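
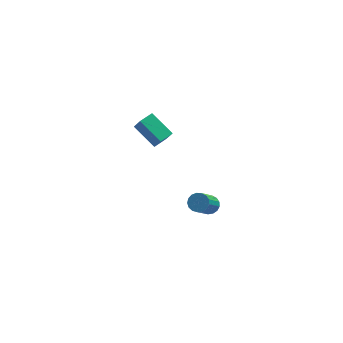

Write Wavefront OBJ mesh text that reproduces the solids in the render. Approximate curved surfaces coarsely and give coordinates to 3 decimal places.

v 0.859 -2.882 2.651
v 1.366 -3.092 2.688
v 0.768 -4.288 4.066
v 0.261 -4.078 4.029
v 1.367 -2.894 2.861
v 0.769 -4.09 4.239
v 1.252 -2.692 2.986
v 0.654 -3.889 4.364
v 1.046 -2.535 3.034
v 0.449 -3.731 4.412
v 0.798 -2.456 2.994
v 0.201 -3.653 4.372
v 0.564 -2.476 2.876
v -0.034 -3.672 4.254
v 0.397 -2.588 2.706
v -0.2 -3.784 4.084
v 0.336 -2.768 2.524
v -0.261 -3.964 3.901
v 0.395 -2.974 2.37
v -0.203 -4.17 3.748
v 0.56 -3.158 2.281
v -0.038 -4.355 3.659
v 0.793 -3.28 2.277
v 0.196 -4.476 3.655
v 1.042 -3.31 2.359
v 0.444 -4.506 3.736
v 1.248 -3.242 2.507
v 0.651 -4.439 3.885
v -1.58 2.286 2.627
v -2.582 3.222 3.49
v -0.943 2.903 2.698
v -1.944 3.839 3.561
v -1.276 1.881 3.419
v -2.277 2.817 4.282
v -0.638 2.498 3.49
v -1.64 3.434 4.353
f 2 1 5
f 2 5 3
f 3 5 6
f 3 6 4
f 5 1 7
f 5 7 6
f 6 7 8
f 6 8 4
f 7 1 9
f 7 9 8
f 8 9 10
f 8 10 4
f 9 1 11
f 9 11 10
f 10 11 12
f 10 12 4
f 11 1 13
f 11 13 12
f 12 13 14
f 12 14 4
f 13 1 15
f 13 15 14
f 14 15 16
f 14 16 4
f 15 1 17
f 15 17 16
f 16 17 18
f 16 18 4
f 17 1 19
f 17 19 18
f 18 19 20
f 18 20 4
f 19 1 21
f 19 21 20
f 20 21 22
f 20 22 4
f 21 1 23
f 21 23 22
f 22 23 24
f 22 24 4
f 23 1 25
f 23 25 24
f 24 25 26
f 24 26 4
f 25 1 27
f 25 27 26
f 26 27 28
f 26 28 4
f 27 1 2
f 27 2 28
f 28 2 3
f 28 3 4
f 30 32 29
f 33 30 29
f 29 32 31
f 31 33 29
f 30 36 32
f 34 30 33
f 34 36 30
f 32 36 31
f 35 33 31
f 31 36 35
f 35 34 33
f 36 34 35



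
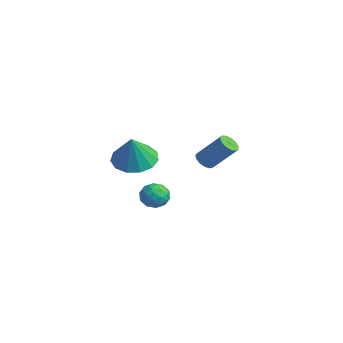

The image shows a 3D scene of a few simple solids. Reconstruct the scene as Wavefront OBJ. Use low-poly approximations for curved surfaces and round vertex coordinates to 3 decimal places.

v 0.049 0.719 -3.553
v 0.767 0.701 -3.349
v 0.273 -0.101 -4.411
v 0.991 -0.119 -4.207
v 0.467 -0.397 -3.754
v 0.329 0.11 -3.223
v 0.711 0.49 -4.537
v 0.573 0.997 -4.006
v 1.176 0.56 -3.957
v 1.025 0.012 -3.473
v 0.015 0.588 -4.287
v -0.136 0.04 -3.803
v 0.388 0.782 -3.376
v 0.652 -0.182 -4.384
v 0.344 -0.345 -4.118
v 0.766 -0.356 -3.998
v 0.131 0.434 -3.302
v 0.553 0.424 -3.182
v 0.377 -0.221 -3.42
v 0.487 0.176 -4.578
v 0.909 0.166 -4.458
v 0.274 0.956 -3.762
v 0.696 0.945 -3.642
v 0.663 0.821 -4.34
v 1.051 0.689 -3.613
v 1.183 0.207 -4.117
v 1.018 0.564 -4.311
v 0.937 0.862 -4
v 0.962 0.367 -3.328
v 1.094 -0.115 -3.833
v 0.786 -0.279 -3.566
v 0.705 0.019 -3.255
v 1.203 0.284 -3.686
v -0.054 0.715 -3.927
v 0.078 0.233 -4.432
v 0.335 0.581 -4.505
v 0.254 0.879 -4.194
v -0.143 0.393 -3.643
v -0.011 -0.089 -4.147
v 0.103 -0.262 -3.76
v 0.022 0.036 -3.449
v -0.163 0.316 -4.074
v 3.488 -2.177 0.297
v 4.116 -2.875 -0.126
v 4.012 -2.583 1.743
v 4.417 -2.38 -0.097
v 4.424 -1.821 0.057
v 4.133 -1.375 0.288
v 3.637 -1.183 0.522
v 3.094 -1.308 0.684
v 2.676 -1.708 0.724
v 2.515 -2.258 0.628
v 2.664 -2.782 0.427
v 3.073 -3.114 0.185
v 3.615 -3.149 -0.021
v 0.411 2.91 -2.286
v 0.744 2.478 -2.222
v 1.563 3.297 -0.95
v 1.229 3.73 -1.014
v 0.881 2.663 -2.429
v 1.699 3.483 -1.157
v 0.868 2.927 -2.591
v 1.686 3.747 -1.319
v 0.71 3.186 -2.656
v 1.528 4.005 -1.384
v 0.457 3.357 -2.604
v 1.276 4.176 -1.332
v 0.19 3.386 -2.45
v 1.008 4.206 -1.178
v -0.008 3.264 -2.245
v 0.81 4.084 -0.973
v -0.072 3.03 -2.052
v 0.746 3.85 -0.781
v 0.017 2.758 -1.934
v 0.835 3.577 -0.662
v 0.231 2.534 -1.928
v 1.049 3.354 -0.656
v 0.502 2.43 -2.035
v 1.32 3.249 -0.763
f 1 38 17
f 38 12 41
f 17 41 6
f 38 41 17
f 1 17 13
f 17 6 18
f 13 18 2
f 17 18 13
f 1 13 22
f 13 2 23
f 22 23 8
f 13 23 22
f 1 22 34
f 22 8 37
f 34 37 11
f 22 37 34
f 1 34 38
f 34 11 42
f 38 42 12
f 34 42 38
f 2 18 29
f 18 6 32
f 29 32 10
f 18 32 29
f 6 41 19
f 41 12 40
f 19 40 5
f 41 40 19
f 12 42 39
f 42 11 35
f 39 35 3
f 42 35 39
f 11 37 36
f 37 8 24
f 36 24 7
f 37 24 36
f 8 23 28
f 23 2 25
f 28 25 9
f 23 25 28
f 4 30 16
f 30 10 31
f 16 31 5
f 30 31 16
f 4 16 14
f 16 5 15
f 14 15 3
f 16 15 14
f 4 14 21
f 14 3 20
f 21 20 7
f 14 20 21
f 4 21 26
f 21 7 27
f 26 27 9
f 21 27 26
f 4 26 30
f 26 9 33
f 30 33 10
f 26 33 30
f 5 31 19
f 31 10 32
f 19 32 6
f 31 32 19
f 3 15 39
f 15 5 40
f 39 40 12
f 15 40 39
f 7 20 36
f 20 3 35
f 36 35 11
f 20 35 36
f 9 27 28
f 27 7 24
f 28 24 8
f 27 24 28
f 10 33 29
f 33 9 25
f 29 25 2
f 33 25 29
f 44 43 46
f 44 46 45
f 46 43 47
f 46 47 45
f 47 43 48
f 47 48 45
f 48 43 49
f 48 49 45
f 49 43 50
f 49 50 45
f 50 43 51
f 50 51 45
f 51 43 52
f 51 52 45
f 52 43 53
f 52 53 45
f 53 43 54
f 53 54 45
f 54 43 55
f 54 55 45
f 55 43 44
f 55 44 45
f 57 56 60
f 57 60 58
f 58 60 61
f 58 61 59
f 60 56 62
f 60 62 61
f 61 62 63
f 61 63 59
f 62 56 64
f 62 64 63
f 63 64 65
f 63 65 59
f 64 56 66
f 64 66 65
f 65 66 67
f 65 67 59
f 66 56 68
f 66 68 67
f 67 68 69
f 67 69 59
f 68 56 70
f 68 70 69
f 69 70 71
f 69 71 59
f 70 56 72
f 70 72 71
f 71 72 73
f 71 73 59
f 72 56 74
f 72 74 73
f 73 74 75
f 73 75 59
f 74 56 76
f 74 76 75
f 75 76 77
f 75 77 59
f 76 56 78
f 76 78 77
f 77 78 79
f 77 79 59
f 78 56 57
f 78 57 79
f 79 57 58
f 79 58 59



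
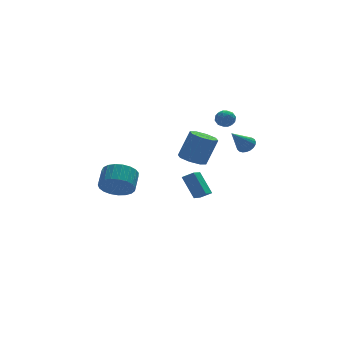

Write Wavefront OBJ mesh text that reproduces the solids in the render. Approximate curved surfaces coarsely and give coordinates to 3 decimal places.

v 0.491 -3.632 2.136
v 1.157 -4.126 1.873
v 1.916 -4.022 3.601
v 1.249 -3.528 3.864
v 1.271 -3.476 1.784
v 2.03 -3.372 3.512
v 0.928 -2.917 1.901
v 1.687 -2.814 3.629
v 0.329 -2.777 2.156
v 1.087 -2.674 3.884
v -0.176 -3.138 2.399
v 0.583 -3.034 4.127
v -0.29 -3.788 2.488
v 0.469 -3.684 4.216
v 0.053 -4.346 2.371
v 0.812 -4.243 4.099
v 0.653 -4.486 2.116
v 1.411 -4.383 3.844
v 1.527 -1.202 -2.333
v 1.151 -0.161 -1.003
v 2.312 -0.201 -2.894
v 1.936 0.839 -1.564
v 2.164 -1.479 -1.936
v 1.788 -0.439 -0.606
v 2.949 -0.479 -2.497
v 2.573 0.562 -1.167
v 3.373 -0.399 3.931
v 3.979 -0.62 4.084
v 3.101 -1.38 3.596
v 3.707 -1.601 3.749
v 3.287 -1.425 4.23
v 3.455 -0.819 4.437
v 3.625 -1.181 3.243
v 3.793 -0.575 3.45
v 4.134 -1.103 3.659
v 3.926 -1.254 4.269
v 3.154 -0.746 3.411
v 2.946 -0.897 4.021
v 3.7 -0.423 4.037
v 3.38 -1.577 3.643
v 3.133 -1.473 3.926
v 3.489 -1.603 4.016
v 3.392 -0.54 4.245
v 3.748 -0.67 4.334
v 3.341 -1.143 4.42
v 3.332 -1.33 3.346
v 3.688 -1.46 3.435
v 3.591 -0.397 3.664
v 3.947 -0.527 3.754
v 3.739 -0.857 3.26
v 4.147 -0.837 3.877
v 3.987 -1.414 3.68
v 3.939 -1.167 3.382
v 4.038 -0.811 3.504
v 4.025 -0.925 4.236
v 3.865 -1.502 4.039
v 3.618 -1.399 4.322
v 3.717 -1.042 4.443
v 4.116 -1.21 3.985
v 3.215 -0.498 3.641
v 3.055 -1.075 3.444
v 3.363 -0.958 3.237
v 3.462 -0.601 3.358
v 3.093 -0.586 4
v 2.933 -1.163 3.803
v 3.042 -1.189 4.176
v 3.141 -0.833 4.298
v 2.964 -0.79 3.695
v -3.692 -2.622 0.158
v -2.774 -3.186 0.227
v -2.23 -2.222 0.871
v -3.148 -1.658 0.802
v -2.717 -2.962 -0.157
v -2.173 -1.998 0.486
v -2.828 -2.678 -0.487
v -2.284 -1.715 0.156
v -3.089 -2.385 -0.706
v -2.545 -1.421 -0.063
v -3.454 -2.133 -0.775
v -2.91 -1.169 -0.132
v -3.86 -1.965 -0.683
v -3.317 -1.002 -0.039
v -4.238 -1.911 -0.445
v -3.694 -0.948 0.198
v -4.52 -1.98 -0.103
v -3.977 -1.016 0.541
v -4.66 -2.16 0.284
v -4.116 -1.196 0.928
v -4.632 -2.419 0.65
v -4.088 -1.456 1.293
v -4.442 -2.714 0.93
v -3.898 -1.75 1.574
v -4.122 -2.993 1.077
v -3.578 -2.029 1.72
v -3.727 -3.207 1.065
v -3.184 -2.244 1.709
v -3.327 -3.321 0.897
v -2.783 -2.357 1.54
v -2.99 -3.313 0.6
v -2.446 -2.349 1.243
v 4.538 -1.847 1.889
v 4.964 -1.634 2.318
v 3.442 -2.233 3.171
v 4.824 -1.414 2.265
v 4.635 -1.269 2.147
v 4.429 -1.223 1.984
v 4.242 -1.285 1.805
v 4.106 -1.445 1.641
v 4.045 -1.674 1.52
v 4.069 -1.932 1.462
v 4.174 -2.176 1.479
v 4.343 -2.363 1.566
v 4.544 -2.461 1.709
v 4.745 -2.452 1.884
v 4.91 -2.339 2.059
v 5.011 -2.14 2.205
v 5.03 -1.891 2.297
f 2 1 5
f 2 5 3
f 3 5 6
f 3 6 4
f 5 1 7
f 5 7 6
f 6 7 8
f 6 8 4
f 7 1 9
f 7 9 8
f 8 9 10
f 8 10 4
f 9 1 11
f 9 11 10
f 10 11 12
f 10 12 4
f 11 1 13
f 11 13 12
f 12 13 14
f 12 14 4
f 13 1 15
f 13 15 14
f 14 15 16
f 14 16 4
f 15 1 17
f 15 17 16
f 16 17 18
f 16 18 4
f 17 1 2
f 17 2 18
f 18 2 3
f 18 3 4
f 20 22 19
f 23 20 19
f 19 22 21
f 21 23 19
f 20 26 22
f 24 20 23
f 24 26 20
f 22 26 21
f 25 23 21
f 21 26 25
f 25 24 23
f 26 24 25
f 27 64 43
f 64 38 67
f 43 67 32
f 64 67 43
f 27 43 39
f 43 32 44
f 39 44 28
f 43 44 39
f 27 39 48
f 39 28 49
f 48 49 34
f 39 49 48
f 27 48 60
f 48 34 63
f 60 63 37
f 48 63 60
f 27 60 64
f 60 37 68
f 64 68 38
f 60 68 64
f 28 44 55
f 44 32 58
f 55 58 36
f 44 58 55
f 32 67 45
f 67 38 66
f 45 66 31
f 67 66 45
f 38 68 65
f 68 37 61
f 65 61 29
f 68 61 65
f 37 63 62
f 63 34 50
f 62 50 33
f 63 50 62
f 34 49 54
f 49 28 51
f 54 51 35
f 49 51 54
f 30 56 42
f 56 36 57
f 42 57 31
f 56 57 42
f 30 42 40
f 42 31 41
f 40 41 29
f 42 41 40
f 30 40 47
f 40 29 46
f 47 46 33
f 40 46 47
f 30 47 52
f 47 33 53
f 52 53 35
f 47 53 52
f 30 52 56
f 52 35 59
f 56 59 36
f 52 59 56
f 31 57 45
f 57 36 58
f 45 58 32
f 57 58 45
f 29 41 65
f 41 31 66
f 65 66 38
f 41 66 65
f 33 46 62
f 46 29 61
f 62 61 37
f 46 61 62
f 35 53 54
f 53 33 50
f 54 50 34
f 53 50 54
f 36 59 55
f 59 35 51
f 55 51 28
f 59 51 55
f 70 69 73
f 70 73 71
f 71 73 74
f 71 74 72
f 73 69 75
f 73 75 74
f 74 75 76
f 74 76 72
f 75 69 77
f 75 77 76
f 76 77 78
f 76 78 72
f 77 69 79
f 77 79 78
f 78 79 80
f 78 80 72
f 79 69 81
f 79 81 80
f 80 81 82
f 80 82 72
f 81 69 83
f 81 83 82
f 82 83 84
f 82 84 72
f 83 69 85
f 83 85 84
f 84 85 86
f 84 86 72
f 85 69 87
f 85 87 86
f 86 87 88
f 86 88 72
f 87 69 89
f 87 89 88
f 88 89 90
f 88 90 72
f 89 69 91
f 89 91 90
f 90 91 92
f 90 92 72
f 91 69 93
f 91 93 92
f 92 93 94
f 92 94 72
f 93 69 95
f 93 95 94
f 94 95 96
f 94 96 72
f 95 69 97
f 95 97 96
f 96 97 98
f 96 98 72
f 97 69 99
f 97 99 98
f 98 99 100
f 98 100 72
f 99 69 70
f 99 70 100
f 100 70 71
f 100 71 72
f 102 101 104
f 102 104 103
f 104 101 105
f 104 105 103
f 105 101 106
f 105 106 103
f 106 101 107
f 106 107 103
f 107 101 108
f 107 108 103
f 108 101 109
f 108 109 103
f 109 101 110
f 109 110 103
f 110 101 111
f 110 111 103
f 111 101 112
f 111 112 103
f 112 101 113
f 112 113 103
f 113 101 114
f 113 114 103
f 114 101 115
f 114 115 103
f 115 101 116
f 115 116 103
f 116 101 117
f 116 117 103
f 117 101 102
f 117 102 103



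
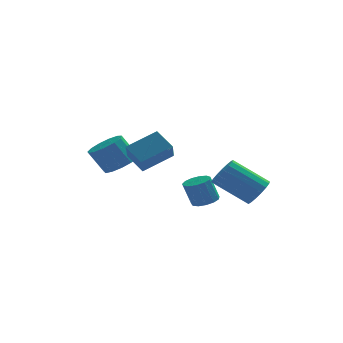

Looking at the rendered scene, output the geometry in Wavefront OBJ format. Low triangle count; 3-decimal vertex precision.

v 2.396 1.48 -3.648
v 3.008 1.122 -3.433
v 2.555 1.161 -2.078
v 1.944 1.52 -2.292
v 3.097 1.529 -3.415
v 2.644 1.568 -2.059
v 2.964 1.921 -3.471
v 2.512 1.96 -2.115
v 2.651 2.172 -3.583
v 2.198 2.211 -2.227
v 2.257 2.204 -3.715
v 1.804 2.243 -2.359
v 1.907 2.006 -3.826
v 1.455 2.045 -2.471
v 1.713 1.642 -3.881
v 1.26 1.681 -2.525
v 1.735 1.226 -3.861
v 1.282 1.265 -2.506
v 1.968 0.891 -3.774
v 1.515 0.93 -2.418
v 2.336 0.743 -3.647
v 1.883 0.782 -2.291
v 2.724 0.829 -3.52
v 2.271 0.868 -2.164
v 4.287 -3.007 -1.502
v 4.726 -3.269 -0.823
v 3.053 -2.756 0.46
v 2.613 -2.493 -0.218
v 4.823 -2.876 -0.855
v 3.15 -2.362 0.428
v 4.796 -2.512 -1.035
v 3.123 -1.998 0.248
v 4.653 -2.261 -1.322
v 2.98 -1.748 -0.039
v 4.426 -2.181 -1.65
v 2.753 -1.668 -0.367
v 4.167 -2.291 -1.944
v 2.494 -1.777 -0.661
v 3.935 -2.564 -2.137
v 2.262 -2.051 -0.853
v 3.784 -2.939 -2.184
v 2.111 -2.426 -0.901
v 3.748 -3.329 -2.075
v 2.075 -2.816 -0.792
v 3.835 -3.645 -1.834
v 2.162 -3.132 -0.551
v 4.026 -3.815 -1.518
v 2.353 -3.302 -0.235
v 4.276 -3.8 -1.198
v 2.603 -3.287 0.086
v 4.529 -3.603 -0.947
v 2.856 -3.09 0.336
v -1.902 -2.363 1.496
v -0.376 -1.867 2.267
v -1.744 -1.459 0.603
v -0.218 -0.963 1.374
v -1.262 -3.197 0.766
v 0.264 -2.701 1.537
v -1.104 -2.293 -0.127
v 0.422 -1.797 0.644
v -1.629 3.014 -1.512
v -0.939 3.677 -1.19
v -1.741 3.87 0.133
v -2.431 3.206 -0.188
v -1.331 3.978 -1.472
v -2.134 4.171 -0.148
v -1.818 3.972 -1.767
v -2.621 4.165 -0.443
v -2.245 3.662 -1.98
v -3.048 3.855 -0.656
v -2.476 3.146 -2.045
v -3.279 3.339 -0.721
v -2.438 2.588 -1.941
v -3.241 2.781 -0.617
v -2.143 2.165 -1.7
v -2.946 2.358 -0.376
v -1.685 2.011 -1.4
v -2.487 2.204 -0.076
v -1.209 2.176 -1.135
v -2.011 2.369 0.189
v -0.866 2.606 -0.99
v -1.668 2.799 0.334
v -0.765 3.166 -1.011
v -1.568 3.359 0.313
f 2 1 5
f 2 5 3
f 3 5 6
f 3 6 4
f 5 1 7
f 5 7 6
f 6 7 8
f 6 8 4
f 7 1 9
f 7 9 8
f 8 9 10
f 8 10 4
f 9 1 11
f 9 11 10
f 10 11 12
f 10 12 4
f 11 1 13
f 11 13 12
f 12 13 14
f 12 14 4
f 13 1 15
f 13 15 14
f 14 15 16
f 14 16 4
f 15 1 17
f 15 17 16
f 16 17 18
f 16 18 4
f 17 1 19
f 17 19 18
f 18 19 20
f 18 20 4
f 19 1 21
f 19 21 20
f 20 21 22
f 20 22 4
f 21 1 23
f 21 23 22
f 22 23 24
f 22 24 4
f 23 1 2
f 23 2 24
f 24 2 3
f 24 3 4
f 26 25 29
f 26 29 27
f 27 29 30
f 27 30 28
f 29 25 31
f 29 31 30
f 30 31 32
f 30 32 28
f 31 25 33
f 31 33 32
f 32 33 34
f 32 34 28
f 33 25 35
f 33 35 34
f 34 35 36
f 34 36 28
f 35 25 37
f 35 37 36
f 36 37 38
f 36 38 28
f 37 25 39
f 37 39 38
f 38 39 40
f 38 40 28
f 39 25 41
f 39 41 40
f 40 41 42
f 40 42 28
f 41 25 43
f 41 43 42
f 42 43 44
f 42 44 28
f 43 25 45
f 43 45 44
f 44 45 46
f 44 46 28
f 45 25 47
f 45 47 46
f 46 47 48
f 46 48 28
f 47 25 49
f 47 49 48
f 48 49 50
f 48 50 28
f 49 25 51
f 49 51 50
f 50 51 52
f 50 52 28
f 51 25 26
f 51 26 52
f 52 26 27
f 52 27 28
f 54 56 53
f 57 54 53
f 53 56 55
f 55 57 53
f 54 60 56
f 58 54 57
f 58 60 54
f 56 60 55
f 59 57 55
f 55 60 59
f 59 58 57
f 60 58 59
f 62 61 65
f 62 65 63
f 63 65 66
f 63 66 64
f 65 61 67
f 65 67 66
f 66 67 68
f 66 68 64
f 67 61 69
f 67 69 68
f 68 69 70
f 68 70 64
f 69 61 71
f 69 71 70
f 70 71 72
f 70 72 64
f 71 61 73
f 71 73 72
f 72 73 74
f 72 74 64
f 73 61 75
f 73 75 74
f 74 75 76
f 74 76 64
f 75 61 77
f 75 77 76
f 76 77 78
f 76 78 64
f 77 61 79
f 77 79 78
f 78 79 80
f 78 80 64
f 79 61 81
f 79 81 80
f 80 81 82
f 80 82 64
f 81 61 83
f 81 83 82
f 82 83 84
f 82 84 64
f 83 61 62
f 83 62 84
f 84 62 63
f 84 63 64



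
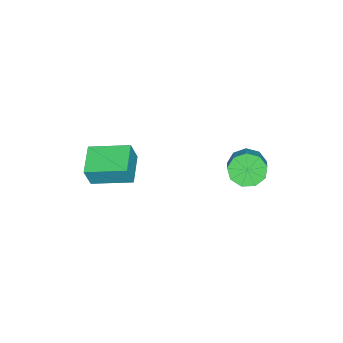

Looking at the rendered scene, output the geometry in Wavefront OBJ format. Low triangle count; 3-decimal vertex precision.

v -3.594 3.162 1.292
v -3.002 2.532 0.83
v -2.174 2.889 1.406
v -2.766 3.518 1.868
v -3.022 3.114 0.498
v -2.194 3.471 1.073
v -3.31 3.718 0.538
v -2.481 4.075 1.113
v -3.731 4.062 0.93
v -2.902 4.419 1.506
v -4.088 3.984 1.492
v -3.259 4.341 2.068
v -4.214 3.522 1.961
v -3.385 3.879 2.536
v -4.05 2.891 2.117
v -3.221 3.248 2.692
v -3.673 2.386 1.887
v -2.845 2.743 2.462
v -3.259 2.245 1.379
v -2.431 2.602 1.954
v -0.366 -3.477 2.012
v -0.025 -3.65 3.223
v -0.966 -1.484 2.467
v -0.624 -1.657 3.677
v 1.144 -2.943 1.663
v 1.486 -3.116 2.873
v 0.545 -0.95 2.117
v 0.886 -1.123 3.328
f 2 1 5
f 2 5 3
f 3 5 6
f 3 6 4
f 5 1 7
f 5 7 6
f 6 7 8
f 6 8 4
f 7 1 9
f 7 9 8
f 8 9 10
f 8 10 4
f 9 1 11
f 9 11 10
f 10 11 12
f 10 12 4
f 11 1 13
f 11 13 12
f 12 13 14
f 12 14 4
f 13 1 15
f 13 15 14
f 14 15 16
f 14 16 4
f 15 1 17
f 15 17 16
f 16 17 18
f 16 18 4
f 17 1 19
f 17 19 18
f 18 19 20
f 18 20 4
f 19 1 2
f 19 2 20
f 20 2 3
f 20 3 4
f 22 24 21
f 25 22 21
f 21 24 23
f 23 25 21
f 22 28 24
f 26 22 25
f 26 28 22
f 24 28 23
f 27 25 23
f 23 28 27
f 27 26 25
f 28 26 27



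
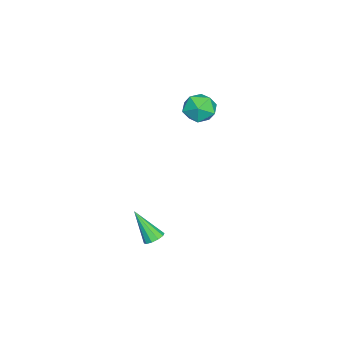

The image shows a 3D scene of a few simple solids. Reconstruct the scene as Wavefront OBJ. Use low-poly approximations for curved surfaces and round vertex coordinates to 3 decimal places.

v 4.058 0.159 -2.394
v 4.356 -0.316 -2.658
v 3.662 -1.019 -0.726
v 4.611 -0.114 -2.455
v 4.655 0.192 -2.229
v 4.471 0.485 -2.065
v 4.129 0.654 -2.027
v 3.76 0.634 -2.129
v 3.505 0.432 -2.332
v 3.461 0.126 -2.559
v 3.646 -0.167 -2.722
v 3.988 -0.336 -2.76
v -4.119 1.599 2.816
v -3.542 1.35 3.724
v -3.358 0.23 1.956
v -2.781 -0.019 2.864
v -3.875 -0.17 2.846
v -4.345 0.676 3.377
v -2.555 0.904 2.303
v -3.025 1.75 2.834
v -2.575 0.92 3.406
v -3.391 0.256 3.742
v -3.509 1.324 1.938
v -4.325 0.66 2.274
f 2 1 4
f 2 4 3
f 4 1 5
f 4 5 3
f 5 1 6
f 5 6 3
f 6 1 7
f 6 7 3
f 7 1 8
f 7 8 3
f 8 1 9
f 8 9 3
f 9 1 10
f 9 10 3
f 10 1 11
f 10 11 3
f 11 1 12
f 11 12 3
f 12 1 2
f 12 2 3
f 13 24 18
f 13 18 14
f 13 14 20
f 13 20 23
f 13 23 24
f 14 18 22
f 18 24 17
f 24 23 15
f 23 20 19
f 20 14 21
f 16 22 17
f 16 17 15
f 16 15 19
f 16 19 21
f 16 21 22
f 17 22 18
f 15 17 24
f 19 15 23
f 21 19 20
f 22 21 14



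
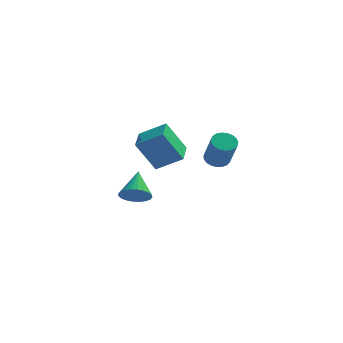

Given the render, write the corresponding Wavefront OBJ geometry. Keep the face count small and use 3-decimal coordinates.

v 1.172 -3.589 0.283
v 0.331 -3.674 1.7
v 1.175 -2.341 0.359
v 0.335 -2.426 1.777
v 2.325 -3.634 0.963
v 1.485 -3.719 2.381
v 2.329 -2.386 1.04
v 1.488 -2.471 2.457
v 3.596 -2.156 0.376
v 4.067 -1.821 0.423
v 4.436 -2.529 1.752
v 3.964 -2.864 1.704
v 3.9 -1.691 0.539
v 4.269 -2.398 1.868
v 3.681 -1.64 0.626
v 4.05 -2.348 1.955
v 3.447 -1.679 0.671
v 3.816 -2.387 1.999
v 3.239 -1.801 0.664
v 3.608 -2.508 1.993
v 3.093 -1.984 0.607
v 3.461 -2.691 1.936
v 3.033 -2.196 0.51
v 3.402 -2.904 1.839
v 3.071 -2.402 0.39
v 3.439 -3.11 1.719
v 3.199 -2.566 0.268
v 3.568 -3.273 1.597
v 3.396 -2.658 0.164
v 3.765 -3.365 1.493
v 3.627 -2.664 0.097
v 3.996 -3.371 1.425
v 3.853 -2.582 0.077
v 4.222 -3.289 1.406
v 4.035 -2.426 0.11
v 4.404 -3.134 1.439
v 4.14 -2.224 0.188
v 4.509 -2.931 1.517
v 4.152 -2.01 0.299
v 4.52 -2.717 1.628
v -0.423 2.011 -4.205
v 0.337 2.12 -4.342
v -0.437 3.289 -3.275
v 0.213 2.282 -4.567
v -0.009 2.404 -4.737
v -0.293 2.465 -4.826
v -0.598 2.457 -4.82
v -0.875 2.382 -4.721
v -1.084 2.25 -4.543
v -1.192 2.082 -4.314
v -1.183 1.903 -4.068
v -1.058 1.74 -3.842
v -0.836 1.619 -3.673
v -0.552 1.558 -3.584
v -0.248 1.565 -3.589
v 0.03 1.641 -3.689
v 0.238 1.773 -3.867
v 0.346 1.941 -4.096
f 2 4 1
f 5 2 1
f 1 4 3
f 3 5 1
f 2 8 4
f 6 2 5
f 6 8 2
f 4 8 3
f 7 5 3
f 3 8 7
f 7 6 5
f 8 6 7
f 10 9 13
f 10 13 11
f 11 13 14
f 11 14 12
f 13 9 15
f 13 15 14
f 14 15 16
f 14 16 12
f 15 9 17
f 15 17 16
f 16 17 18
f 16 18 12
f 17 9 19
f 17 19 18
f 18 19 20
f 18 20 12
f 19 9 21
f 19 21 20
f 20 21 22
f 20 22 12
f 21 9 23
f 21 23 22
f 22 23 24
f 22 24 12
f 23 9 25
f 23 25 24
f 24 25 26
f 24 26 12
f 25 9 27
f 25 27 26
f 26 27 28
f 26 28 12
f 27 9 29
f 27 29 28
f 28 29 30
f 28 30 12
f 29 9 31
f 29 31 30
f 30 31 32
f 30 32 12
f 31 9 33
f 31 33 32
f 32 33 34
f 32 34 12
f 33 9 35
f 33 35 34
f 34 35 36
f 34 36 12
f 35 9 37
f 35 37 36
f 36 37 38
f 36 38 12
f 37 9 39
f 37 39 38
f 38 39 40
f 38 40 12
f 39 9 10
f 39 10 40
f 40 10 11
f 40 11 12
f 42 41 44
f 42 44 43
f 44 41 45
f 44 45 43
f 45 41 46
f 45 46 43
f 46 41 47
f 46 47 43
f 47 41 48
f 47 48 43
f 48 41 49
f 48 49 43
f 49 41 50
f 49 50 43
f 50 41 51
f 50 51 43
f 51 41 52
f 51 52 43
f 52 41 53
f 52 53 43
f 53 41 54
f 53 54 43
f 54 41 55
f 54 55 43
f 55 41 56
f 55 56 43
f 56 41 57
f 56 57 43
f 57 41 58
f 57 58 43
f 58 41 42
f 58 42 43



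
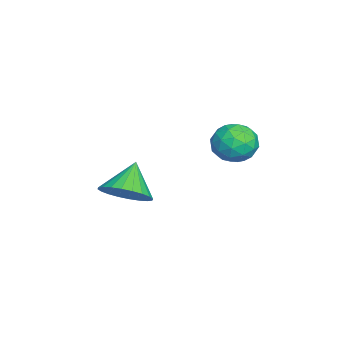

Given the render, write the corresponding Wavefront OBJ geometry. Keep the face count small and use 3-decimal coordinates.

v 0.432 -3.223 -4.117
v 1.196 -2.875 -3.504
v -0.592 -2.937 -3.003
v 1.085 -2.534 -3.693
v 0.875 -2.297 -3.947
v 0.597 -2.202 -4.227
v 0.294 -2.262 -4.49
v 0.012 -2.468 -4.696
v -0.206 -2.789 -4.815
v -0.327 -3.176 -4.827
v -0.332 -3.57 -4.731
v -0.221 -3.912 -4.541
v -0.011 -4.148 -4.287
v 0.267 -4.244 -4.007
v 0.57 -4.184 -3.744
v 0.852 -3.977 -3.538
v 1.07 -3.656 -3.42
v 1.191 -3.269 -3.408
v 2.183 1.547 -0.304
v 3.055 1.484 -0.118
v 2.045 0.116 -0.142
v 2.917 0.053 0.044
v 2.364 0.452 0.623
v 2.449 1.336 0.522
v 2.651 0.264 -0.782
v 2.736 1.148 -0.883
v 3.344 0.691 -0.413
v 3.167 0.807 0.455
v 1.933 0.793 -0.715
v 1.756 0.909 0.153
v 2.631 1.641 -0.225
v 2.469 -0.041 -0.035
v 2.144 0.193 0.305
v 2.656 0.156 0.415
v 2.275 1.554 0.151
v 2.788 1.517 0.26
v 2.381 0.91 0.696
v 2.312 0.083 -0.52
v 2.825 0.046 -0.411
v 2.444 1.444 -0.675
v 2.956 1.407 -0.565
v 2.719 0.69 -0.956
v 3.313 1.138 -0.29
v 3.232 0.297 -0.194
v 3.076 0.421 -0.68
v 3.126 0.941 -0.739
v 3.209 1.206 0.221
v 3.128 0.365 0.316
v 2.803 0.599 0.656
v 2.853 1.119 0.597
v 3.379 0.74 0.047
v 1.972 1.235 -0.576
v 1.891 0.394 -0.481
v 2.247 0.481 -0.857
v 2.297 1.001 -0.916
v 1.868 1.303 -0.066
v 1.787 0.462 0.03
v 1.974 0.659 0.479
v 2.024 1.179 0.42
v 1.721 0.86 -0.307
f 2 1 4
f 2 4 3
f 4 1 5
f 4 5 3
f 5 1 6
f 5 6 3
f 6 1 7
f 6 7 3
f 7 1 8
f 7 8 3
f 8 1 9
f 8 9 3
f 9 1 10
f 9 10 3
f 10 1 11
f 10 11 3
f 11 1 12
f 11 12 3
f 12 1 13
f 12 13 3
f 13 1 14
f 13 14 3
f 14 1 15
f 14 15 3
f 15 1 16
f 15 16 3
f 16 1 17
f 16 17 3
f 17 1 18
f 17 18 3
f 18 1 2
f 18 2 3
f 19 56 35
f 56 30 59
f 35 59 24
f 56 59 35
f 19 35 31
f 35 24 36
f 31 36 20
f 35 36 31
f 19 31 40
f 31 20 41
f 40 41 26
f 31 41 40
f 19 40 52
f 40 26 55
f 52 55 29
f 40 55 52
f 19 52 56
f 52 29 60
f 56 60 30
f 52 60 56
f 20 36 47
f 36 24 50
f 47 50 28
f 36 50 47
f 24 59 37
f 59 30 58
f 37 58 23
f 59 58 37
f 30 60 57
f 60 29 53
f 57 53 21
f 60 53 57
f 29 55 54
f 55 26 42
f 54 42 25
f 55 42 54
f 26 41 46
f 41 20 43
f 46 43 27
f 41 43 46
f 22 48 34
f 48 28 49
f 34 49 23
f 48 49 34
f 22 34 32
f 34 23 33
f 32 33 21
f 34 33 32
f 22 32 39
f 32 21 38
f 39 38 25
f 32 38 39
f 22 39 44
f 39 25 45
f 44 45 27
f 39 45 44
f 22 44 48
f 44 27 51
f 48 51 28
f 44 51 48
f 23 49 37
f 49 28 50
f 37 50 24
f 49 50 37
f 21 33 57
f 33 23 58
f 57 58 30
f 33 58 57
f 25 38 54
f 38 21 53
f 54 53 29
f 38 53 54
f 27 45 46
f 45 25 42
f 46 42 26
f 45 42 46
f 28 51 47
f 51 27 43
f 47 43 20
f 51 43 47



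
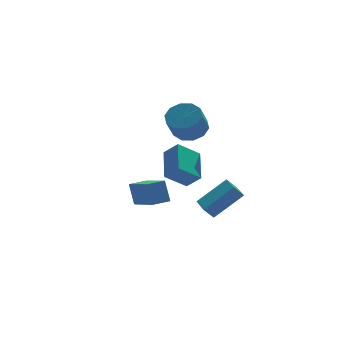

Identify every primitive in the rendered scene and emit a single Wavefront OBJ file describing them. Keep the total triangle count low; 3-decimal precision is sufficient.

v 1.271 -0.264 0.38
v 1.824 1.562 1.326
v 0.661 0.323 -0.398
v 1.214 2.15 0.548
v 2.546 -0.17 -0.548
v 3.099 1.657 0.398
v 1.936 0.418 -1.326
v 2.489 2.244 -0.38
v 3.378 4.14 1.285
v 4.333 4.105 1.743
v 3.677 3.346 3.053
v 2.722 3.38 2.595
v 4.043 4.665 1.922
v 3.387 3.905 3.232
v 3.498 5.023 1.858
v 2.843 4.264 3.168
v 2.908 5.045 1.574
v 2.252 4.285 2.884
v 2.497 4.72 1.181
v 1.841 3.961 2.491
v 2.423 4.174 0.827
v 1.767 3.415 2.137
v 2.713 3.615 0.648
v 2.057 2.855 1.958
v 3.257 3.256 0.712
v 2.602 2.497 2.022
v 3.848 3.235 0.996
v 3.192 2.475 2.306
v 4.259 3.559 1.389
v 3.603 2.8 2.699
v 2.854 -1.334 -2.995
v 2.306 -1.274 -2.361
v 2.947 0.072 -3.046
v 2.4 0.132 -2.412
v 4.5 -1.392 -1.568
v 3.953 -1.332 -0.934
v 4.594 0.014 -1.619
v 4.046 0.074 -0.985
v -1.28 -3.805 -0.267
v -1.406 -3.312 0.972
v -1.645 -1.868 -1.075
v -1.77 -1.375 0.165
v -0.27 -3.605 -0.245
v -0.395 -3.112 0.995
v -0.634 -1.668 -1.052
v -0.76 -1.175 0.187
f 2 4 1
f 5 2 1
f 1 4 3
f 3 5 1
f 2 8 4
f 6 2 5
f 6 8 2
f 4 8 3
f 7 5 3
f 3 8 7
f 7 6 5
f 8 6 7
f 10 9 13
f 10 13 11
f 11 13 14
f 11 14 12
f 13 9 15
f 13 15 14
f 14 15 16
f 14 16 12
f 15 9 17
f 15 17 16
f 16 17 18
f 16 18 12
f 17 9 19
f 17 19 18
f 18 19 20
f 18 20 12
f 19 9 21
f 19 21 20
f 20 21 22
f 20 22 12
f 21 9 23
f 21 23 22
f 22 23 24
f 22 24 12
f 23 9 25
f 23 25 24
f 24 25 26
f 24 26 12
f 25 9 27
f 25 27 26
f 26 27 28
f 26 28 12
f 27 9 29
f 27 29 28
f 28 29 30
f 28 30 12
f 29 9 10
f 29 10 30
f 30 10 11
f 30 11 12
f 32 34 31
f 35 32 31
f 31 34 33
f 33 35 31
f 32 38 34
f 36 32 35
f 36 38 32
f 34 38 33
f 37 35 33
f 33 38 37
f 37 36 35
f 38 36 37
f 40 42 39
f 43 40 39
f 39 42 41
f 41 43 39
f 40 46 42
f 44 40 43
f 44 46 40
f 42 46 41
f 45 43 41
f 41 46 45
f 45 44 43
f 46 44 45



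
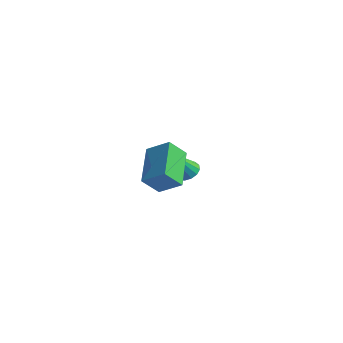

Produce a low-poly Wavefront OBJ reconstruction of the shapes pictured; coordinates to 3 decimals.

v -0.699 4.216 -1.677
v -0.05 4.11 -1.617
v -1.001 3.264 -0.083
v -0.107 4.403 -1.452
v -0.323 4.647 -1.348
v -0.639 4.775 -1.331
v -0.971 4.753 -1.408
v -1.231 4.587 -1.556
v -1.347 4.322 -1.737
v -1.29 4.028 -1.901
v -1.074 3.784 -2.006
v -0.758 3.656 -2.022
v -0.426 3.678 -1.946
v -0.167 3.844 -1.797
v 1.961 -2.536 2.077
v 2.976 -2.264 2.754
v 0.989 -0.937 2.891
v 2.004 -0.665 3.568
v 2.356 -1.855 1.212
v 3.371 -1.583 1.889
v 1.384 -0.256 2.026
v 2.399 0.016 2.703
f 2 1 4
f 2 4 3
f 4 1 5
f 4 5 3
f 5 1 6
f 5 6 3
f 6 1 7
f 6 7 3
f 7 1 8
f 7 8 3
f 8 1 9
f 8 9 3
f 9 1 10
f 9 10 3
f 10 1 11
f 10 11 3
f 11 1 12
f 11 12 3
f 12 1 13
f 12 13 3
f 13 1 14
f 13 14 3
f 14 1 2
f 14 2 3
f 16 18 15
f 19 16 15
f 15 18 17
f 17 19 15
f 16 22 18
f 20 16 19
f 20 22 16
f 18 22 17
f 21 19 17
f 17 22 21
f 21 20 19
f 22 20 21



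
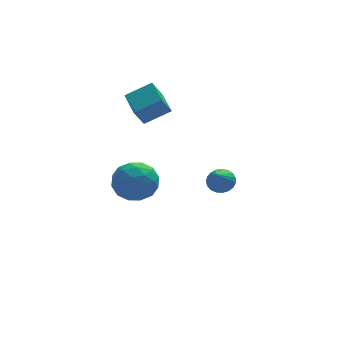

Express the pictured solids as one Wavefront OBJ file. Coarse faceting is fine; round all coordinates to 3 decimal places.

v -0.589 2.789 2.375
v 0.821 2.696 3.146
v -0.653 4.468 2.695
v 0.757 4.374 3.466
v -0.017 3.006 1.354
v 1.393 2.912 2.125
v -0.081 4.684 1.674
v 1.329 4.591 2.445
v -2.75 -2.755 0.244
v -2.115 -1.734 0.042
v -1.525 -3.226 1.718
v -0.89 -2.205 1.516
v -2.02 -2.14 1.971
v -2.777 -1.849 1.06
v -0.863 -3.111 0.7
v -1.62 -2.82 -0.211
v -0.948 -1.954 0.324
v -1.663 -1.354 1.11
v -1.977 -3.606 0.65
v -2.692 -3.006 1.436
v -2.54 -2.203 0.014
v -1.1 -2.757 1.746
v -1.764 -2.719 2.014
v -1.39 -2.119 1.895
v -2.929 -2.271 0.612
v -2.555 -1.67 0.494
v -2.5 -1.91 1.627
v -1.085 -3.29 1.266
v -0.711 -2.689 1.148
v -2.25 -2.841 -0.135
v -1.876 -2.241 -0.254
v -1.14 -3.05 0.133
v -1.481 -1.732 0.061
v -0.761 -2.009 0.927
v -0.745 -2.542 0.447
v -1.19 -2.37 -0.088
v -1.901 -1.379 0.523
v -1.181 -1.657 1.389
v -1.845 -1.619 1.656
v -2.29 -1.447 1.121
v -1.215 -1.509 0.688
v -2.459 -3.303 0.371
v -1.739 -3.581 1.237
v -1.35 -3.513 0.639
v -1.795 -3.341 0.104
v -2.879 -2.951 0.833
v -2.159 -3.228 1.699
v -2.45 -2.59 1.848
v -2.895 -2.418 1.313
v -2.425 -3.451 1.072
v 4.164 3.386 -3.871
v 4.84 2.978 -3.879
v 3.556 2.354 -2.609
v 4.904 3.211 -3.657
v 4.841 3.475 -3.472
v 4.66 3.723 -3.356
v 4.393 3.913 -3.328
v 4.087 4.012 -3.395
v 3.795 4.003 -3.544
v 3.566 3.888 -3.749
v 3.44 3.685 -3.975
v 3.44 3.431 -4.183
v 3.565 3.169 -4.338
v 3.794 2.945 -4.411
v 4.086 2.797 -4.391
v 4.392 2.751 -4.281
v 4.659 2.815 -4.1
f 2 4 1
f 5 2 1
f 1 4 3
f 3 5 1
f 2 8 4
f 6 2 5
f 6 8 2
f 4 8 3
f 7 5 3
f 3 8 7
f 7 6 5
f 8 6 7
f 9 46 25
f 46 20 49
f 25 49 14
f 46 49 25
f 9 25 21
f 25 14 26
f 21 26 10
f 25 26 21
f 9 21 30
f 21 10 31
f 30 31 16
f 21 31 30
f 9 30 42
f 30 16 45
f 42 45 19
f 30 45 42
f 9 42 46
f 42 19 50
f 46 50 20
f 42 50 46
f 10 26 37
f 26 14 40
f 37 40 18
f 26 40 37
f 14 49 27
f 49 20 48
f 27 48 13
f 49 48 27
f 20 50 47
f 50 19 43
f 47 43 11
f 50 43 47
f 19 45 44
f 45 16 32
f 44 32 15
f 45 32 44
f 16 31 36
f 31 10 33
f 36 33 17
f 31 33 36
f 12 38 24
f 38 18 39
f 24 39 13
f 38 39 24
f 12 24 22
f 24 13 23
f 22 23 11
f 24 23 22
f 12 22 29
f 22 11 28
f 29 28 15
f 22 28 29
f 12 29 34
f 29 15 35
f 34 35 17
f 29 35 34
f 12 34 38
f 34 17 41
f 38 41 18
f 34 41 38
f 13 39 27
f 39 18 40
f 27 40 14
f 39 40 27
f 11 23 47
f 23 13 48
f 47 48 20
f 23 48 47
f 15 28 44
f 28 11 43
f 44 43 19
f 28 43 44
f 17 35 36
f 35 15 32
f 36 32 16
f 35 32 36
f 18 41 37
f 41 17 33
f 37 33 10
f 41 33 37
f 52 51 54
f 52 54 53
f 54 51 55
f 54 55 53
f 55 51 56
f 55 56 53
f 56 51 57
f 56 57 53
f 57 51 58
f 57 58 53
f 58 51 59
f 58 59 53
f 59 51 60
f 59 60 53
f 60 51 61
f 60 61 53
f 61 51 62
f 61 62 53
f 62 51 63
f 62 63 53
f 63 51 64
f 63 64 53
f 64 51 65
f 64 65 53
f 65 51 66
f 65 66 53
f 66 51 67
f 66 67 53
f 67 51 52
f 67 52 53



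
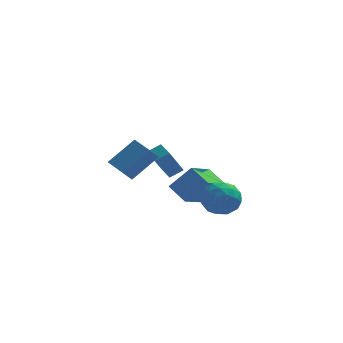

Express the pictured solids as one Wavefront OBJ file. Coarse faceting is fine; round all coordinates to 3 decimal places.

v -2.307 2.368 -1.432
v -2.973 1.984 -0.132
v -2.785 3.561 -1.325
v -3.451 3.178 -0.025
v -1.629 2.602 -1.015
v -2.295 2.219 0.285
v -2.107 3.796 -0.908
v -2.773 3.412 0.392
v -5.012 -1.802 1.373
v -3.799 -1.19 2.584
v -4.636 -1.366 0.775
v -3.423 -0.754 1.986
v -4.237 -2.826 1.114
v -3.024 -2.214 2.325
v -3.861 -2.39 0.516
v -2.648 -1.778 1.727
v -2.198 -1.465 -0.321
v -1.14 -1.404 0.878
v -1.381 0.173 -1.126
v -0.323 0.235 0.073
v -1.417 -2.175 -0.973
v -0.359 -2.113 0.226
v -0.6 -0.536 -1.778
v 0.458 -0.475 -0.579
v 0.142 -2.346 0.174
v 0.95 -2.525 -0.439
v -0.41 -3.895 -0.101
v 0.398 -4.074 -0.714
v 0.537 -3.961 0.3
v 0.878 -3.004 0.47
v -0.338 -3.416 -1.01
v 0.003 -2.459 -0.84
v 0.654 -3.186 -1.172
v 1.194 -3.523 -0.361
v -0.654 -2.897 -0.179
v -0.114 -3.234 0.632
v 0.595 -2.3 -0.108
v -0.055 -4.12 -0.432
v 0.027 -4.054 0.165
v 0.502 -4.159 -0.196
v 0.552 -2.581 0.426
v 1.027 -2.686 0.066
v 0.784 -3.53 0.5
v -0.487 -3.734 -0.606
v -0.012 -3.839 -0.966
v 0.038 -2.261 -0.344
v 0.513 -2.366 -0.705
v -0.244 -2.89 -1.04
v 0.895 -2.794 -0.899
v 0.571 -3.704 -1.061
v 0.138 -3.317 -1.235
v 0.339 -2.755 -1.135
v 1.213 -2.991 -0.423
v 0.888 -3.902 -0.585
v 0.97 -3.836 0.011
v 1.171 -3.273 0.111
v 1.039 -3.38 -0.854
v -0.348 -2.518 0.045
v -0.673 -3.429 -0.117
v -0.631 -3.147 -0.651
v -0.43 -2.584 -0.551
v -0.031 -2.716 0.521
v -0.355 -3.626 0.359
v 0.201 -3.665 0.595
v 0.402 -3.103 0.695
v -0.499 -3.04 0.314
f 2 4 1
f 5 2 1
f 1 4 3
f 3 5 1
f 2 8 4
f 6 2 5
f 6 8 2
f 4 8 3
f 7 5 3
f 3 8 7
f 7 6 5
f 8 6 7
f 10 12 9
f 13 10 9
f 9 12 11
f 11 13 9
f 10 16 12
f 14 10 13
f 14 16 10
f 12 16 11
f 15 13 11
f 11 16 15
f 15 14 13
f 16 14 15
f 18 20 17
f 21 18 17
f 17 20 19
f 19 21 17
f 18 24 20
f 22 18 21
f 22 24 18
f 20 24 19
f 23 21 19
f 19 24 23
f 23 22 21
f 24 22 23
f 25 62 41
f 62 36 65
f 41 65 30
f 62 65 41
f 25 41 37
f 41 30 42
f 37 42 26
f 41 42 37
f 25 37 46
f 37 26 47
f 46 47 32
f 37 47 46
f 25 46 58
f 46 32 61
f 58 61 35
f 46 61 58
f 25 58 62
f 58 35 66
f 62 66 36
f 58 66 62
f 26 42 53
f 42 30 56
f 53 56 34
f 42 56 53
f 30 65 43
f 65 36 64
f 43 64 29
f 65 64 43
f 36 66 63
f 66 35 59
f 63 59 27
f 66 59 63
f 35 61 60
f 61 32 48
f 60 48 31
f 61 48 60
f 32 47 52
f 47 26 49
f 52 49 33
f 47 49 52
f 28 54 40
f 54 34 55
f 40 55 29
f 54 55 40
f 28 40 38
f 40 29 39
f 38 39 27
f 40 39 38
f 28 38 45
f 38 27 44
f 45 44 31
f 38 44 45
f 28 45 50
f 45 31 51
f 50 51 33
f 45 51 50
f 28 50 54
f 50 33 57
f 54 57 34
f 50 57 54
f 29 55 43
f 55 34 56
f 43 56 30
f 55 56 43
f 27 39 63
f 39 29 64
f 63 64 36
f 39 64 63
f 31 44 60
f 44 27 59
f 60 59 35
f 44 59 60
f 33 51 52
f 51 31 48
f 52 48 32
f 51 48 52
f 34 57 53
f 57 33 49
f 53 49 26
f 57 49 53



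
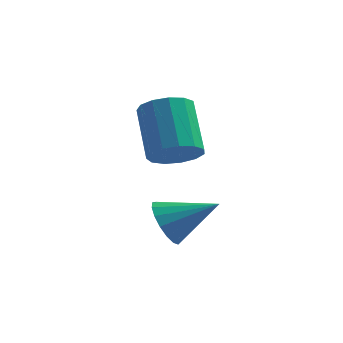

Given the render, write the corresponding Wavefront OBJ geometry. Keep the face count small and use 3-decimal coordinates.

v 0.281 1.272 -0.52
v 0.933 0.985 -0.003
v 0.27 2.181 1.497
v -0.381 2.468 0.98
v 1.109 1.382 -0.242
v 0.446 2.578 1.258
v 1.022 1.744 -0.569
v 0.359 2.941 0.931
v 0.7 1.956 -0.881
v 0.037 3.153 0.619
v 0.245 1.951 -1.078
v -0.418 3.148 0.422
v -0.198 1.73 -1.098
v -0.861 2.927 0.402
v -0.489 1.364 -0.934
v -1.152 2.561 0.566
v -0.536 0.968 -0.639
v -1.199 2.165 0.861
v -0.323 0.669 -0.306
v -0.986 1.865 1.194
v 0.082 0.561 -0.041
v -0.581 1.757 1.459
v 0.55 0.679 0.072
v -0.113 1.875 1.572
v 0.61 -0.894 -2.379
v 0.997 -1.486 -2.869
v 2.09 -0.586 -1.581
v 1.04 -1.137 -3.083
v 0.984 -0.732 -3.136
v 0.843 -0.365 -3.016
v 0.648 -0.119 -2.749
v 0.444 -0.051 -2.398
v 0.279 -0.175 -2.043
v 0.189 -0.465 -1.764
v 0.195 -0.853 -1.626
v 0.297 -1.25 -1.661
v 0.47 -1.566 -1.86
v 0.675 -1.728 -2.178
v 0.865 -1.699 -2.542
f 2 1 5
f 2 5 3
f 3 5 6
f 3 6 4
f 5 1 7
f 5 7 6
f 6 7 8
f 6 8 4
f 7 1 9
f 7 9 8
f 8 9 10
f 8 10 4
f 9 1 11
f 9 11 10
f 10 11 12
f 10 12 4
f 11 1 13
f 11 13 12
f 12 13 14
f 12 14 4
f 13 1 15
f 13 15 14
f 14 15 16
f 14 16 4
f 15 1 17
f 15 17 16
f 16 17 18
f 16 18 4
f 17 1 19
f 17 19 18
f 18 19 20
f 18 20 4
f 19 1 21
f 19 21 20
f 20 21 22
f 20 22 4
f 21 1 23
f 21 23 22
f 22 23 24
f 22 24 4
f 23 1 2
f 23 2 24
f 24 2 3
f 24 3 4
f 26 25 28
f 26 28 27
f 28 25 29
f 28 29 27
f 29 25 30
f 29 30 27
f 30 25 31
f 30 31 27
f 31 25 32
f 31 32 27
f 32 25 33
f 32 33 27
f 33 25 34
f 33 34 27
f 34 25 35
f 34 35 27
f 35 25 36
f 35 36 27
f 36 25 37
f 36 37 27
f 37 25 38
f 37 38 27
f 38 25 39
f 38 39 27
f 39 25 26
f 39 26 27



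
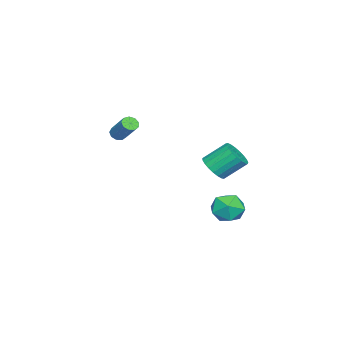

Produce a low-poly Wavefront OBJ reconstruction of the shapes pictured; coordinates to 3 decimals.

v 0.084 -4.196 2.92
v 0.403 -4.61 3.09
v 1.175 -3.498 4.35
v 0.856 -3.084 4.18
v 0.576 -4.419 2.815
v 1.348 -3.307 4.076
v 0.518 -4.123 2.59
v 1.29 -3.011 3.851
v 0.257 -3.862 2.519
v 1.029 -2.75 3.779
v -0.085 -3.757 2.635
v 0.687 -2.644 3.896
v -0.348 -3.857 2.885
v 0.424 -2.745 4.146
v -0.409 -4.116 3.151
v 0.363 -3.004 4.411
v -0.239 -4.413 3.308
v 0.533 -3.3 4.569
v 0.082 -4.608 3.284
v 0.854 -3.496 4.545
v 0.908 2.023 1.442
v 1.791 2.056 1.816
v 1.256 3.271 2.972
v 0.372 3.237 2.598
v 1.811 2.336 1.531
v 1.276 3.55 2.687
v 1.674 2.561 1.231
v 1.139 3.775 2.387
v 1.405 2.693 0.968
v 0.87 3.908 2.124
v 1.05 2.709 0.786
v 0.515 3.924 1.942
v 0.67 2.607 0.718
v 0.135 3.821 1.874
v 0.331 2.403 0.775
v -0.204 3.618 1.931
v 0.092 2.134 0.948
v -0.443 3.349 2.103
v -0.006 1.846 1.205
v -0.541 3.06 2.361
v 0.054 1.588 1.504
v -0.481 2.802 2.66
v 0.262 1.405 1.792
v -0.274 2.619 2.948
v 0.581 1.329 2.02
v 0.045 2.544 3.175
v 0.956 1.373 2.147
v 0.421 2.588 3.303
v 1.324 1.529 2.153
v 0.788 2.744 3.309
v 1.619 1.771 2.036
v 1.084 2.986 3.192
v 2.368 4.362 -0.299
v 3.388 4.835 -0.276
v 3.132 2.725 -0.524
v 4.152 3.198 -0.501
v 3.526 3.164 0.433
v 3.054 4.176 0.573
v 3.466 3.384 -1.373
v 2.994 4.396 -1.233
v 4.067 4.231 -0.939
v 4.104 4.095 0.177
v 2.416 3.465 -0.977
v 2.453 3.329 0.139
f 2 1 5
f 2 5 3
f 3 5 6
f 3 6 4
f 5 1 7
f 5 7 6
f 6 7 8
f 6 8 4
f 7 1 9
f 7 9 8
f 8 9 10
f 8 10 4
f 9 1 11
f 9 11 10
f 10 11 12
f 10 12 4
f 11 1 13
f 11 13 12
f 12 13 14
f 12 14 4
f 13 1 15
f 13 15 14
f 14 15 16
f 14 16 4
f 15 1 17
f 15 17 16
f 16 17 18
f 16 18 4
f 17 1 19
f 17 19 18
f 18 19 20
f 18 20 4
f 19 1 2
f 19 2 20
f 20 2 3
f 20 3 4
f 22 21 25
f 22 25 23
f 23 25 26
f 23 26 24
f 25 21 27
f 25 27 26
f 26 27 28
f 26 28 24
f 27 21 29
f 27 29 28
f 28 29 30
f 28 30 24
f 29 21 31
f 29 31 30
f 30 31 32
f 30 32 24
f 31 21 33
f 31 33 32
f 32 33 34
f 32 34 24
f 33 21 35
f 33 35 34
f 34 35 36
f 34 36 24
f 35 21 37
f 35 37 36
f 36 37 38
f 36 38 24
f 37 21 39
f 37 39 38
f 38 39 40
f 38 40 24
f 39 21 41
f 39 41 40
f 40 41 42
f 40 42 24
f 41 21 43
f 41 43 42
f 42 43 44
f 42 44 24
f 43 21 45
f 43 45 44
f 44 45 46
f 44 46 24
f 45 21 47
f 45 47 46
f 46 47 48
f 46 48 24
f 47 21 49
f 47 49 48
f 48 49 50
f 48 50 24
f 49 21 51
f 49 51 50
f 50 51 52
f 50 52 24
f 51 21 22
f 51 22 52
f 52 22 23
f 52 23 24
f 53 64 58
f 53 58 54
f 53 54 60
f 53 60 63
f 53 63 64
f 54 58 62
f 58 64 57
f 64 63 55
f 63 60 59
f 60 54 61
f 56 62 57
f 56 57 55
f 56 55 59
f 56 59 61
f 56 61 62
f 57 62 58
f 55 57 64
f 59 55 63
f 61 59 60
f 62 61 54



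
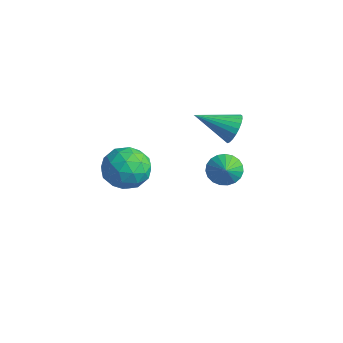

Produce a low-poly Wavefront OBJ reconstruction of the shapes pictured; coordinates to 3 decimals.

v -3.017 3.451 -0.754
v -2.367 3.623 -1.382
v -2.243 2.969 -0.086
v -2.356 3.94 -1.167
v -2.458 4.171 -0.88
v -2.657 4.279 -0.572
v -2.919 4.243 -0.295
v -3.197 4.07 -0.097
v -3.444 3.791 -0.013
v -3.617 3.452 -0.057
v -3.687 3.114 -0.221
v -3.64 2.834 -0.478
v -3.486 2.661 -0.782
v -3.251 2.624 -1.081
v -2.975 2.731 -1.324
v -2.706 2.962 -1.468
v -2.491 3.278 -1.489
v -3.35 -1.571 1.738
v -2.482 -1.269 2.587
v -2.898 -3.531 1.973
v -2.03 -3.229 2.822
v -3.244 -3.077 3.087
v -3.523 -1.866 2.941
v -1.857 -2.934 1.619
v -2.136 -1.723 1.473
v -1.559 -2.111 2.513
v -2.416 -2.2 3.421
v -2.964 -2.6 1.139
v -3.821 -2.689 2.047
v -2.956 -1.248 2.142
v -2.424 -3.552 2.418
v -3.138 -3.463 2.574
v -2.628 -3.285 3.073
v -3.567 -1.599 2.35
v -3.057 -1.422 2.849
v -3.505 -2.484 3.143
v -2.323 -3.378 1.711
v -1.813 -3.201 2.21
v -2.752 -1.515 1.487
v -2.242 -1.337 1.986
v -1.875 -2.316 1.417
v -1.903 -1.566 2.598
v -1.638 -2.717 2.736
v -1.536 -2.544 2.028
v -1.7 -1.832 1.943
v -2.407 -1.618 3.131
v -2.141 -2.769 3.269
v -2.855 -2.68 3.425
v -3.019 -1.969 3.339
v -1.865 -2.113 3.088
v -3.239 -2.031 1.291
v -2.973 -3.182 1.429
v -2.361 -2.831 1.221
v -2.525 -2.12 1.135
v -3.742 -2.083 1.824
v -3.477 -3.234 1.962
v -3.68 -2.968 2.617
v -3.844 -2.256 2.532
v -3.515 -2.687 1.472
v -2.215 3.378 2.789
v -1.695 3.392 3.499
v -3.405 1.902 3.691
v -1.927 3.631 3.582
v -2.204 3.831 3.544
v -2.482 3.962 3.391
v -2.72 4.004 3.147
v -2.88 3.951 2.848
v -2.94 3.811 2.54
v -2.889 3.605 2.27
v -2.735 3.364 2.079
v -2.502 3.126 1.997
v -2.226 2.926 2.034
v -1.947 2.795 2.187
v -1.71 2.753 2.431
v -1.549 2.806 2.73
v -1.49 2.946 3.038
v -1.541 3.152 3.308
f 2 1 4
f 2 4 3
f 4 1 5
f 4 5 3
f 5 1 6
f 5 6 3
f 6 1 7
f 6 7 3
f 7 1 8
f 7 8 3
f 8 1 9
f 8 9 3
f 9 1 10
f 9 10 3
f 10 1 11
f 10 11 3
f 11 1 12
f 11 12 3
f 12 1 13
f 12 13 3
f 13 1 14
f 13 14 3
f 14 1 15
f 14 15 3
f 15 1 16
f 15 16 3
f 16 1 17
f 16 17 3
f 17 1 2
f 17 2 3
f 18 55 34
f 55 29 58
f 34 58 23
f 55 58 34
f 18 34 30
f 34 23 35
f 30 35 19
f 34 35 30
f 18 30 39
f 30 19 40
f 39 40 25
f 30 40 39
f 18 39 51
f 39 25 54
f 51 54 28
f 39 54 51
f 18 51 55
f 51 28 59
f 55 59 29
f 51 59 55
f 19 35 46
f 35 23 49
f 46 49 27
f 35 49 46
f 23 58 36
f 58 29 57
f 36 57 22
f 58 57 36
f 29 59 56
f 59 28 52
f 56 52 20
f 59 52 56
f 28 54 53
f 54 25 41
f 53 41 24
f 54 41 53
f 25 40 45
f 40 19 42
f 45 42 26
f 40 42 45
f 21 47 33
f 47 27 48
f 33 48 22
f 47 48 33
f 21 33 31
f 33 22 32
f 31 32 20
f 33 32 31
f 21 31 38
f 31 20 37
f 38 37 24
f 31 37 38
f 21 38 43
f 38 24 44
f 43 44 26
f 38 44 43
f 21 43 47
f 43 26 50
f 47 50 27
f 43 50 47
f 22 48 36
f 48 27 49
f 36 49 23
f 48 49 36
f 20 32 56
f 32 22 57
f 56 57 29
f 32 57 56
f 24 37 53
f 37 20 52
f 53 52 28
f 37 52 53
f 26 44 45
f 44 24 41
f 45 41 25
f 44 41 45
f 27 50 46
f 50 26 42
f 46 42 19
f 50 42 46
f 61 60 63
f 61 63 62
f 63 60 64
f 63 64 62
f 64 60 65
f 64 65 62
f 65 60 66
f 65 66 62
f 66 60 67
f 66 67 62
f 67 60 68
f 67 68 62
f 68 60 69
f 68 69 62
f 69 60 70
f 69 70 62
f 70 60 71
f 70 71 62
f 71 60 72
f 71 72 62
f 72 60 73
f 72 73 62
f 73 60 74
f 73 74 62
f 74 60 75
f 74 75 62
f 75 60 76
f 75 76 62
f 76 60 77
f 76 77 62
f 77 60 61
f 77 61 62



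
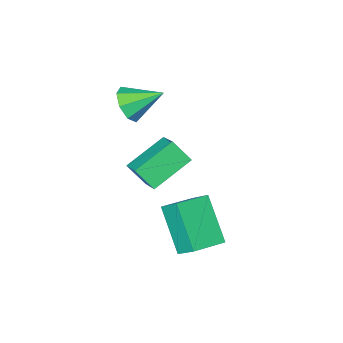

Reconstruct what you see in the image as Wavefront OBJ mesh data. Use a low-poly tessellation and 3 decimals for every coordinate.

v -2.905 -1.767 2.48
v -2.295 -1.389 2.915
v -3.955 -0.973 3.26
v -2.45 -1.068 2.38
v -2.872 -1.157 1.903
v -3.314 -1.604 1.764
v -3.516 -2.146 2.044
v -3.361 -2.466 2.58
v -2.939 -2.377 3.057
v -2.497 -1.931 3.196
v -4.861 -1.114 -1.009
v -4.576 -0.003 -0.297
v -3.149 -1.012 -1.851
v -2.865 0.099 -1.139
v -4.415 -1.759 -0.181
v -4.131 -0.648 0.531
v -2.704 -1.657 -1.023
v -2.419 -0.546 -0.311
v -3.924 1.08 -1.432
v -4.065 1.921 -0.617
v -3.719 2.574 -2.937
v -3.86 3.415 -2.121
v -2.54 1.105 -1.219
v -2.681 1.946 -0.403
v -2.335 2.599 -2.723
v -2.476 3.44 -1.908
f 2 1 4
f 2 4 3
f 4 1 5
f 4 5 3
f 5 1 6
f 5 6 3
f 6 1 7
f 6 7 3
f 7 1 8
f 7 8 3
f 8 1 9
f 8 9 3
f 9 1 10
f 9 10 3
f 10 1 2
f 10 2 3
f 12 14 11
f 15 12 11
f 11 14 13
f 13 15 11
f 12 18 14
f 16 12 15
f 16 18 12
f 14 18 13
f 17 15 13
f 13 18 17
f 17 16 15
f 18 16 17
f 20 22 19
f 23 20 19
f 19 22 21
f 21 23 19
f 20 26 22
f 24 20 23
f 24 26 20
f 22 26 21
f 25 23 21
f 21 26 25
f 25 24 23
f 26 24 25



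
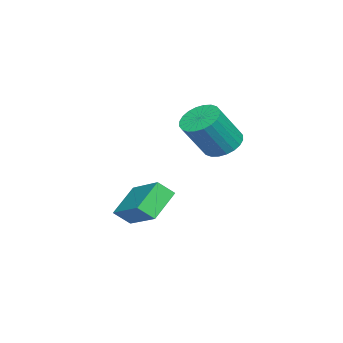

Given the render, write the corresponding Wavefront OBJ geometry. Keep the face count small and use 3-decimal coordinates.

v -2.762 -2.012 -3.565
v -3.821 -1.606 -2.694
v -2.993 -1.454 -4.105
v -4.051 -1.047 -3.234
v -1.629 -0.773 -2.766
v -2.687 -0.366 -1.895
v -1.859 -0.214 -3.306
v -2.918 0.192 -2.435
v -3.71 1.674 -0.193
v -3.148 2.22 -0.294
v -2.308 1.612 1.092
v -2.87 1.066 1.193
v -3.344 2.369 -0.109
v -2.505 1.762 1.276
v -3.596 2.413 0.063
v -2.757 1.805 1.448
v -3.866 2.344 0.196
v -3.027 1.736 1.581
v -4.111 2.173 0.27
v -3.272 1.565 1.655
v -4.296 1.926 0.273
v -3.457 1.318 1.658
v -4.391 1.641 0.205
v -3.552 1.033 1.591
v -4.383 1.36 0.077
v -3.543 0.753 1.463
v -4.272 1.128 -0.092
v -3.432 0.52 1.294
v -4.075 0.978 -0.276
v -3.236 0.371 1.109
v -3.823 0.935 -0.448
v -2.984 0.327 0.937
v -3.553 1.004 -0.581
v -2.714 0.396 0.804
v -3.308 1.175 -0.655
v -2.469 0.567 0.73
v -3.123 1.422 -0.658
v -2.284 0.814 0.727
v -3.028 1.707 -0.591
v -2.189 1.099 0.795
v -3.037 1.987 -0.463
v -2.197 1.38 0.923
f 2 4 1
f 5 2 1
f 1 4 3
f 3 5 1
f 2 8 4
f 6 2 5
f 6 8 2
f 4 8 3
f 7 5 3
f 3 8 7
f 7 6 5
f 8 6 7
f 10 9 13
f 10 13 11
f 11 13 14
f 11 14 12
f 13 9 15
f 13 15 14
f 14 15 16
f 14 16 12
f 15 9 17
f 15 17 16
f 16 17 18
f 16 18 12
f 17 9 19
f 17 19 18
f 18 19 20
f 18 20 12
f 19 9 21
f 19 21 20
f 20 21 22
f 20 22 12
f 21 9 23
f 21 23 22
f 22 23 24
f 22 24 12
f 23 9 25
f 23 25 24
f 24 25 26
f 24 26 12
f 25 9 27
f 25 27 26
f 26 27 28
f 26 28 12
f 27 9 29
f 27 29 28
f 28 29 30
f 28 30 12
f 29 9 31
f 29 31 30
f 30 31 32
f 30 32 12
f 31 9 33
f 31 33 32
f 32 33 34
f 32 34 12
f 33 9 35
f 33 35 34
f 34 35 36
f 34 36 12
f 35 9 37
f 35 37 36
f 36 37 38
f 36 38 12
f 37 9 39
f 37 39 38
f 38 39 40
f 38 40 12
f 39 9 41
f 39 41 40
f 40 41 42
f 40 42 12
f 41 9 10
f 41 10 42
f 42 10 11
f 42 11 12



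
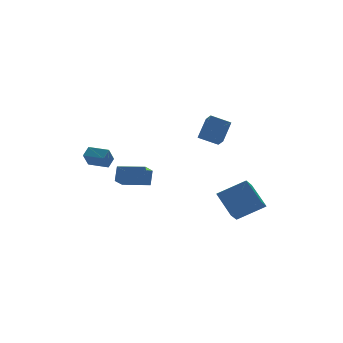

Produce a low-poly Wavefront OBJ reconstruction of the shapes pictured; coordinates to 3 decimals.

v 2.366 0.807 2.625
v 2.286 0.153 3.096
v 3.331 1.495 3.744
v 3.25 0.841 4.215
v 3.43 0.259 2.045
v 3.349 -0.395 2.516
v 4.394 0.947 3.164
v 4.314 0.293 3.635
v -3.366 4.11 1.201
v -2.816 4.473 1.672
v -2.838 4.502 0.282
v -2.288 4.866 0.753
v -2.612 3.014 1.167
v -2.062 3.378 1.638
v -2.084 3.407 0.248
v -1.534 3.77 0.719
v -2.113 2.586 -0.567
v -1.716 3.053 0.359
v -1.308 3.192 -1.218
v -0.911 3.66 -0.292
v -0.969 1.26 -0.388
v -0.572 1.728 0.538
v -0.164 1.867 -1.039
v 0.233 2.334 -0.113
v 2.461 -3.335 -2.529
v 1.708 -3.948 -1.841
v 2.384 -1.891 -1.328
v 1.631 -2.504 -0.64
v 3.969 -4.076 -1.54
v 3.216 -4.689 -0.852
v 3.892 -2.632 -0.339
v 3.139 -3.245 0.349
f 2 4 1
f 5 2 1
f 1 4 3
f 3 5 1
f 2 8 4
f 6 2 5
f 6 8 2
f 4 8 3
f 7 5 3
f 3 8 7
f 7 6 5
f 8 6 7
f 10 12 9
f 13 10 9
f 9 12 11
f 11 13 9
f 10 16 12
f 14 10 13
f 14 16 10
f 12 16 11
f 15 13 11
f 11 16 15
f 15 14 13
f 16 14 15
f 18 20 17
f 21 18 17
f 17 20 19
f 19 21 17
f 18 24 20
f 22 18 21
f 22 24 18
f 20 24 19
f 23 21 19
f 19 24 23
f 23 22 21
f 24 22 23
f 26 28 25
f 29 26 25
f 25 28 27
f 27 29 25
f 26 32 28
f 30 26 29
f 30 32 26
f 28 32 27
f 31 29 27
f 27 32 31
f 31 30 29
f 32 30 31



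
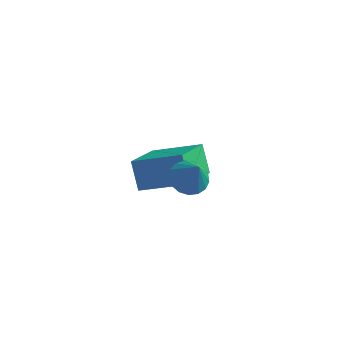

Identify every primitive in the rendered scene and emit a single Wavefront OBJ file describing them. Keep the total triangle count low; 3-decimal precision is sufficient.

v -4.019 3.609 -4.36
v -4.069 1.77 -3.248
v -4.609 4.237 -3.347
v -4.659 2.398 -2.235
v -2.101 4.062 -3.525
v -2.151 2.223 -2.413
v -2.691 4.69 -2.512
v -2.741 2.851 -1.4
v -1.227 0.024 0.729
v -0.68 -0.39 0.402
v -0.733 -0.244 1.891
v -0.538 -0.056 0.418
v -0.554 0.297 0.506
v -0.724 0.587 0.645
v -1.009 0.748 0.803
v -1.344 0.743 0.945
v -1.652 0.573 1.037
v -1.863 0.278 1.058
v -1.928 -0.076 1.005
v -1.833 -0.407 0.888
v -1.598 -0.639 0.735
v -1.279 -0.72 0.58
v -0.948 -0.63 0.46
f 2 4 1
f 5 2 1
f 1 4 3
f 3 5 1
f 2 8 4
f 6 2 5
f 6 8 2
f 4 8 3
f 7 5 3
f 3 8 7
f 7 6 5
f 8 6 7
f 10 9 12
f 10 12 11
f 12 9 13
f 12 13 11
f 13 9 14
f 13 14 11
f 14 9 15
f 14 15 11
f 15 9 16
f 15 16 11
f 16 9 17
f 16 17 11
f 17 9 18
f 17 18 11
f 18 9 19
f 18 19 11
f 19 9 20
f 19 20 11
f 20 9 21
f 20 21 11
f 21 9 22
f 21 22 11
f 22 9 23
f 22 23 11
f 23 9 10
f 23 10 11



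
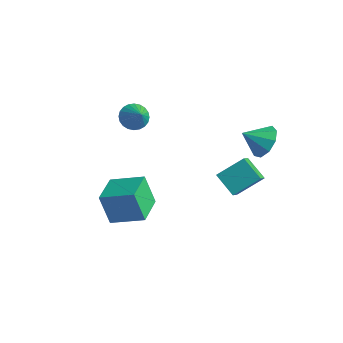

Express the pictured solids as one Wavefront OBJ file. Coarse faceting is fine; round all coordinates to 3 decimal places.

v -4.444 1.031 0.152
v -3.878 0.905 -0.455
v -3.496 0.689 1.108
v -3.831 1.222 -0.389
v -3.877 1.511 -0.24
v -4.009 1.726 -0.031
v -4.208 1.835 0.205
v -4.443 1.822 0.433
v -4.678 1.689 0.619
v -4.878 1.455 0.733
v -5.011 1.157 0.759
v -5.058 0.84 0.692
v -5.012 0.551 0.544
v -4.879 0.336 0.335
v -4.681 0.227 0.099
v -4.446 0.24 -0.13
v -4.211 0.373 -0.315
v -4.011 0.607 -0.43
v -2.508 -1.747 -4.199
v -3.134 -1.905 -2.444
v -0.959 -0.752 -3.555
v -1.586 -0.91 -1.801
v -1.534 -3.39 -3.999
v -2.161 -3.548 -2.245
v 0.014 -2.395 -3.356
v -0.612 -2.553 -1.601
v 2.298 3.838 0.605
v 3.169 3.261 0.708
v 1.582 2.902 1.415
v 3.132 3.746 1.236
v 2.705 4.275 1.469
v 2.087 4.599 1.297
v 1.568 4.567 0.802
v 1.39 4.194 0.214
v 1.637 3.654 -0.19
v 2.193 3.201 -0.223
v 2.798 3.046 0.131
v 1.213 1.792 -1.494
v 1.626 1.044 -0.801
v 1.888 3.067 -0.521
v 2.301 2.319 0.172
v 2.459 1.741 -2.292
v 2.872 0.993 -1.599
v 3.134 3.016 -1.319
v 3.547 2.268 -0.626
f 2 1 4
f 2 4 3
f 4 1 5
f 4 5 3
f 5 1 6
f 5 6 3
f 6 1 7
f 6 7 3
f 7 1 8
f 7 8 3
f 8 1 9
f 8 9 3
f 9 1 10
f 9 10 3
f 10 1 11
f 10 11 3
f 11 1 12
f 11 12 3
f 12 1 13
f 12 13 3
f 13 1 14
f 13 14 3
f 14 1 15
f 14 15 3
f 15 1 16
f 15 16 3
f 16 1 17
f 16 17 3
f 17 1 18
f 17 18 3
f 18 1 2
f 18 2 3
f 20 22 19
f 23 20 19
f 19 22 21
f 21 23 19
f 20 26 22
f 24 20 23
f 24 26 20
f 22 26 21
f 25 23 21
f 21 26 25
f 25 24 23
f 26 24 25
f 28 27 30
f 28 30 29
f 30 27 31
f 30 31 29
f 31 27 32
f 31 32 29
f 32 27 33
f 32 33 29
f 33 27 34
f 33 34 29
f 34 27 35
f 34 35 29
f 35 27 36
f 35 36 29
f 36 27 37
f 36 37 29
f 37 27 28
f 37 28 29
f 39 41 38
f 42 39 38
f 38 41 40
f 40 42 38
f 39 45 41
f 43 39 42
f 43 45 39
f 41 45 40
f 44 42 40
f 40 45 44
f 44 43 42
f 45 43 44



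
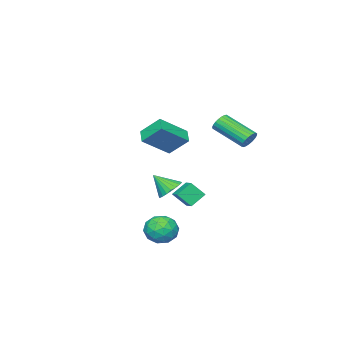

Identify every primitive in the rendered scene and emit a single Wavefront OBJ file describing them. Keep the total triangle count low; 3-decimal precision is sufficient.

v 0.586 0.459 -1.804
v 1.103 0.967 -1.577
v 0.974 -0.359 -0.856
v 0.851 1.048 -1.404
v 0.553 1.027 -1.3
v 0.261 0.908 -1.283
v 0.025 0.711 -1.357
v -0.114 0.47 -1.507
v -0.132 0.228 -1.709
v -0.026 0.025 -1.927
v 0.186 -0.103 -2.124
v 0.467 -0.133 -2.265
v 0.768 -0.061 -2.327
v 1.038 0.1 -2.298
v 1.23 0.324 -2.184
v 1.31 0.571 -2.004
v 1.266 0.798 -1.789
v -2.712 -1.249 -4.284
v -2.251 -1.838 -3.477
v -3.528 -0.986 -3.626
v -3.067 -1.575 -2.819
v -2.273 -0.545 -4.021
v -1.812 -1.134 -3.214
v -3.089 -0.282 -3.363
v -2.628 -0.871 -2.556
v -2.98 2.636 1.168
v -2.568 2.865 1.506
v -2.368 1.113 2.45
v -2.78 0.884 2.112
v -2.768 2.911 1.633
v -2.568 1.159 2.577
v -3.005 2.909 1.679
v -2.805 1.157 2.623
v -3.237 2.859 1.637
v -3.037 1.108 2.581
v -3.425 2.772 1.514
v -3.225 1.02 2.458
v -3.536 2.66 1.331
v -3.336 0.909 2.275
v -3.551 2.545 1.12
v -3.351 0.793 2.064
v -3.467 2.445 0.917
v -3.267 0.693 1.861
v -3.299 2.378 0.758
v -3.099 0.627 1.702
v -3.076 2.356 0.669
v -2.875 0.604 1.613
v -2.836 2.382 0.667
v -2.636 0.63 1.611
v -2.621 2.452 0.751
v -2.421 0.701 1.695
v -2.469 2.554 0.907
v -2.268 0.802 1.852
v -2.404 2.67 1.109
v -2.204 0.918 2.053
v -2.44 2.78 1.321
v -2.239 1.028 2.265
v 2.201 1.643 2.059
v 3.549 1.074 3.073
v 1.901 2.617 3.004
v 3.249 2.049 4.018
v 2.731 2.191 1.662
v 4.079 1.623 2.676
v 2.431 3.166 2.607
v 3.779 2.597 3.621
v 3.022 2.787 -2.903
v 3.57 2.975 -2.195
v 4.19 2.325 -3.685
v 4.738 2.513 -2.977
v 4.142 1.821 -2.924
v 3.42 2.106 -2.44
v 4.34 3.194 -3.44
v 3.618 3.479 -2.956
v 4.385 3.226 -2.527
v 4.263 2.377 -2.208
v 3.497 2.923 -3.672
v 3.375 2.074 -3.353
v 3.193 2.922 -2.48
v 4.567 2.378 -3.4
v 4.216 1.972 -3.369
v 4.539 2.082 -2.952
v 3.105 2.411 -2.624
v 3.428 2.521 -2.208
v 3.764 1.843 -2.637
v 4.332 2.779 -3.672
v 4.655 2.889 -3.256
v 3.221 3.218 -2.928
v 3.544 3.328 -2.511
v 3.996 3.457 -3.243
v 3.994 3.179 -2.259
v 4.681 2.908 -2.719
v 4.447 3.308 -2.991
v 4.022 3.476 -2.707
v 3.923 2.68 -2.072
v 4.609 2.409 -2.532
v 4.259 2.002 -2.5
v 3.835 2.17 -2.216
v 4.401 2.828 -2.267
v 3.151 2.891 -3.348
v 3.837 2.62 -3.808
v 3.925 3.13 -3.664
v 3.501 3.298 -3.38
v 3.079 2.392 -3.161
v 3.766 2.121 -3.621
v 3.738 1.824 -3.173
v 3.313 1.992 -2.889
v 3.359 2.472 -3.613
f 2 1 4
f 2 4 3
f 4 1 5
f 4 5 3
f 5 1 6
f 5 6 3
f 6 1 7
f 6 7 3
f 7 1 8
f 7 8 3
f 8 1 9
f 8 9 3
f 9 1 10
f 9 10 3
f 10 1 11
f 10 11 3
f 11 1 12
f 11 12 3
f 12 1 13
f 12 13 3
f 13 1 14
f 13 14 3
f 14 1 15
f 14 15 3
f 15 1 16
f 15 16 3
f 16 1 17
f 16 17 3
f 17 1 2
f 17 2 3
f 19 21 18
f 22 19 18
f 18 21 20
f 20 22 18
f 19 25 21
f 23 19 22
f 23 25 19
f 21 25 20
f 24 22 20
f 20 25 24
f 24 23 22
f 25 23 24
f 27 26 30
f 27 30 28
f 28 30 31
f 28 31 29
f 30 26 32
f 30 32 31
f 31 32 33
f 31 33 29
f 32 26 34
f 32 34 33
f 33 34 35
f 33 35 29
f 34 26 36
f 34 36 35
f 35 36 37
f 35 37 29
f 36 26 38
f 36 38 37
f 37 38 39
f 37 39 29
f 38 26 40
f 38 40 39
f 39 40 41
f 39 41 29
f 40 26 42
f 40 42 41
f 41 42 43
f 41 43 29
f 42 26 44
f 42 44 43
f 43 44 45
f 43 45 29
f 44 26 46
f 44 46 45
f 45 46 47
f 45 47 29
f 46 26 48
f 46 48 47
f 47 48 49
f 47 49 29
f 48 26 50
f 48 50 49
f 49 50 51
f 49 51 29
f 50 26 52
f 50 52 51
f 51 52 53
f 51 53 29
f 52 26 54
f 52 54 53
f 53 54 55
f 53 55 29
f 54 26 56
f 54 56 55
f 55 56 57
f 55 57 29
f 56 26 27
f 56 27 57
f 57 27 28
f 57 28 29
f 59 61 58
f 62 59 58
f 58 61 60
f 60 62 58
f 59 65 61
f 63 59 62
f 63 65 59
f 61 65 60
f 64 62 60
f 60 65 64
f 64 63 62
f 65 63 64
f 66 103 82
f 103 77 106
f 82 106 71
f 103 106 82
f 66 82 78
f 82 71 83
f 78 83 67
f 82 83 78
f 66 78 87
f 78 67 88
f 87 88 73
f 78 88 87
f 66 87 99
f 87 73 102
f 99 102 76
f 87 102 99
f 66 99 103
f 99 76 107
f 103 107 77
f 99 107 103
f 67 83 94
f 83 71 97
f 94 97 75
f 83 97 94
f 71 106 84
f 106 77 105
f 84 105 70
f 106 105 84
f 77 107 104
f 107 76 100
f 104 100 68
f 107 100 104
f 76 102 101
f 102 73 89
f 101 89 72
f 102 89 101
f 73 88 93
f 88 67 90
f 93 90 74
f 88 90 93
f 69 95 81
f 95 75 96
f 81 96 70
f 95 96 81
f 69 81 79
f 81 70 80
f 79 80 68
f 81 80 79
f 69 79 86
f 79 68 85
f 86 85 72
f 79 85 86
f 69 86 91
f 86 72 92
f 91 92 74
f 86 92 91
f 69 91 95
f 91 74 98
f 95 98 75
f 91 98 95
f 70 96 84
f 96 75 97
f 84 97 71
f 96 97 84
f 68 80 104
f 80 70 105
f 104 105 77
f 80 105 104
f 72 85 101
f 85 68 100
f 101 100 76
f 85 100 101
f 74 92 93
f 92 72 89
f 93 89 73
f 92 89 93
f 75 98 94
f 98 74 90
f 94 90 67
f 98 90 94



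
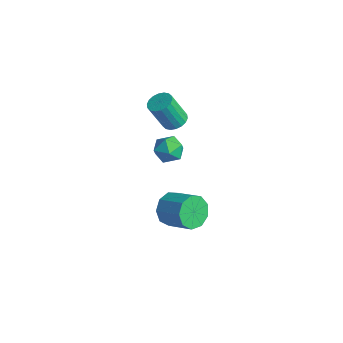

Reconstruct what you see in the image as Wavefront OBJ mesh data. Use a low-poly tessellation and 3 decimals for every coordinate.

v 0.744 0.414 0.162
v 1.112 0.049 -0.408
v 2.243 0.321 0.148
v 1.876 0.686 0.718
v 1.049 0.557 -0.53
v 2.181 0.83 0.026
v 0.844 0.999 -0.329
v 1.976 1.271 0.227
v 0.592 1.166 0.103
v 1.724 1.439 0.658
v 0.411 0.982 0.562
v 1.543 1.254 1.117
v 0.386 0.532 0.834
v 1.518 0.804 1.389
v 0.528 0.026 0.792
v 1.66 0.299 1.347
v 0.772 -0.298 0.455
v 1.903 -0.025 1.011
v 1.002 -0.289 -0.018
v 2.134 -0.016 0.537
v -3.544 3.601 0.737
v -2.983 3.536 0.815
v -3.235 2.954 2.141
v -3.796 3.019 2.063
v -3.027 3.768 0.908
v -3.278 3.185 2.234
v -3.172 3.966 0.968
v -3.424 3.384 2.294
v -3.392 4.093 0.982
v -3.644 3.511 2.308
v -3.641 4.122 0.947
v -3.893 3.54 2.273
v -3.872 4.048 0.871
v -4.124 3.466 2.197
v -4.037 3.885 0.768
v -4.289 3.303 2.094
v -4.105 3.666 0.659
v -4.357 3.084 1.985
v -4.062 3.435 0.566
v -4.313 2.852 1.892
v -3.916 3.236 0.506
v -4.168 2.654 1.832
v -3.696 3.109 0.492
v -3.948 2.527 1.818
v -3.447 3.08 0.527
v -3.699 2.498 1.853
v -3.216 3.154 0.603
v -3.468 2.572 1.929
v -3.051 3.317 0.706
v -3.303 2.735 2.032
v -3.469 3.497 -0.182
v -2.753 3.386 -0.149
v -3.567 2.634 -0.971
v -2.851 2.523 -0.938
v -3.27 2.356 -0.37
v -3.21 2.89 0.118
v -3.11 3.13 -1.238
v -3.05 3.664 -0.75
v -2.531 3.159 -0.802
v -2.63 2.681 -0.265
v -3.69 3.339 -0.855
v -3.789 2.861 -0.318
f 2 1 5
f 2 5 3
f 3 5 6
f 3 6 4
f 5 1 7
f 5 7 6
f 6 7 8
f 6 8 4
f 7 1 9
f 7 9 8
f 8 9 10
f 8 10 4
f 9 1 11
f 9 11 10
f 10 11 12
f 10 12 4
f 11 1 13
f 11 13 12
f 12 13 14
f 12 14 4
f 13 1 15
f 13 15 14
f 14 15 16
f 14 16 4
f 15 1 17
f 15 17 16
f 16 17 18
f 16 18 4
f 17 1 19
f 17 19 18
f 18 19 20
f 18 20 4
f 19 1 2
f 19 2 20
f 20 2 3
f 20 3 4
f 22 21 25
f 22 25 23
f 23 25 26
f 23 26 24
f 25 21 27
f 25 27 26
f 26 27 28
f 26 28 24
f 27 21 29
f 27 29 28
f 28 29 30
f 28 30 24
f 29 21 31
f 29 31 30
f 30 31 32
f 30 32 24
f 31 21 33
f 31 33 32
f 32 33 34
f 32 34 24
f 33 21 35
f 33 35 34
f 34 35 36
f 34 36 24
f 35 21 37
f 35 37 36
f 36 37 38
f 36 38 24
f 37 21 39
f 37 39 38
f 38 39 40
f 38 40 24
f 39 21 41
f 39 41 40
f 40 41 42
f 40 42 24
f 41 21 43
f 41 43 42
f 42 43 44
f 42 44 24
f 43 21 45
f 43 45 44
f 44 45 46
f 44 46 24
f 45 21 47
f 45 47 46
f 46 47 48
f 46 48 24
f 47 21 49
f 47 49 48
f 48 49 50
f 48 50 24
f 49 21 22
f 49 22 50
f 50 22 23
f 50 23 24
f 51 62 56
f 51 56 52
f 51 52 58
f 51 58 61
f 51 61 62
f 52 56 60
f 56 62 55
f 62 61 53
f 61 58 57
f 58 52 59
f 54 60 55
f 54 55 53
f 54 53 57
f 54 57 59
f 54 59 60
f 55 60 56
f 53 55 62
f 57 53 61
f 59 57 58
f 60 59 52

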